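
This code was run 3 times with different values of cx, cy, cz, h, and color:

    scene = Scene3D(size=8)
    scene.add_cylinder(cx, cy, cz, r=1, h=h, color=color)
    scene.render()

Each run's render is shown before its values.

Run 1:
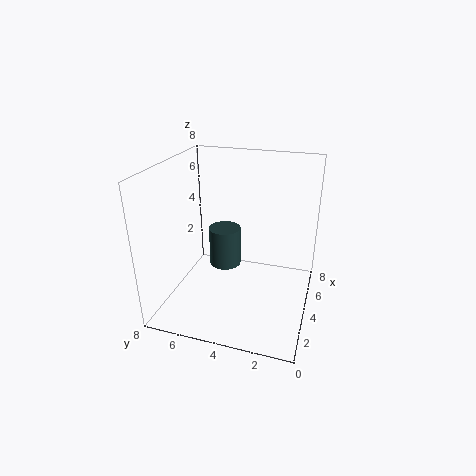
cx = 6, cy = 5.5, cz = 1, h = 2.5, color = 'darkslategray'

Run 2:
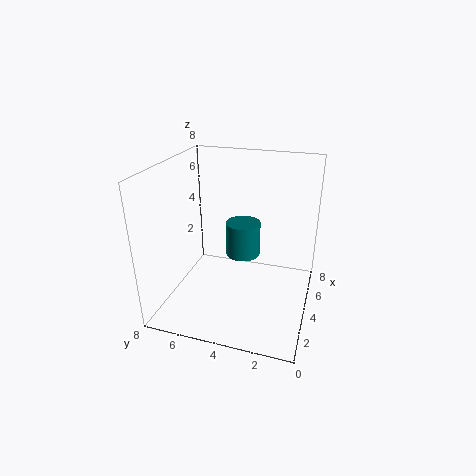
cx = 5, cy = 4, cz = 2.5, h = 2, color = 'teal'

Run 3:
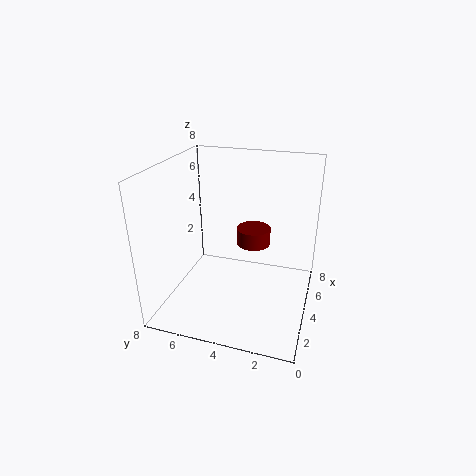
cx = 5.5, cy = 3.5, cz = 3, h = 1, color = 'maroon'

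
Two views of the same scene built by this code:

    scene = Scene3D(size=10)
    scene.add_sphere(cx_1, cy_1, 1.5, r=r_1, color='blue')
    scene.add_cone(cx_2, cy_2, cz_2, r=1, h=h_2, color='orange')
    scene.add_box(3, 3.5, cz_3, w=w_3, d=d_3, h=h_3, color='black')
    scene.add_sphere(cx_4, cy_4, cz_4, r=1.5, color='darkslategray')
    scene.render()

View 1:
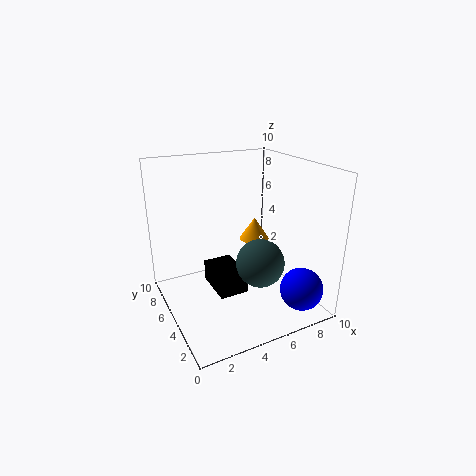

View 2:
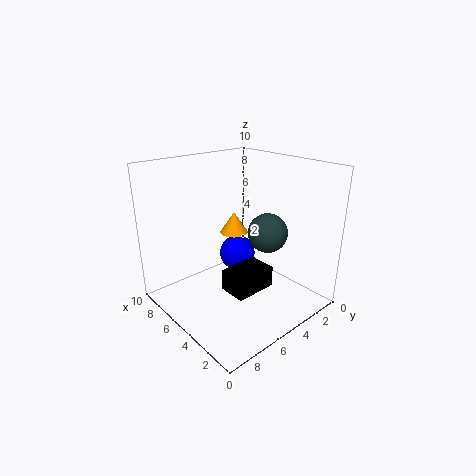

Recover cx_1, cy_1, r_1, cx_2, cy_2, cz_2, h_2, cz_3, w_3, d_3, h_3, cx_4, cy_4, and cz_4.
cx_1 = 8.5; cy_1 = 2; r_1 = 1.5; cx_2 = 6; cy_2 = 4.5; cz_2 = 5; h_2 = 1.5; cz_3 = 1.5; w_3 = 2; d_3 = 3; h_3 = 1.5; cx_4 = 5; cy_4 = 2; cz_4 = 4.5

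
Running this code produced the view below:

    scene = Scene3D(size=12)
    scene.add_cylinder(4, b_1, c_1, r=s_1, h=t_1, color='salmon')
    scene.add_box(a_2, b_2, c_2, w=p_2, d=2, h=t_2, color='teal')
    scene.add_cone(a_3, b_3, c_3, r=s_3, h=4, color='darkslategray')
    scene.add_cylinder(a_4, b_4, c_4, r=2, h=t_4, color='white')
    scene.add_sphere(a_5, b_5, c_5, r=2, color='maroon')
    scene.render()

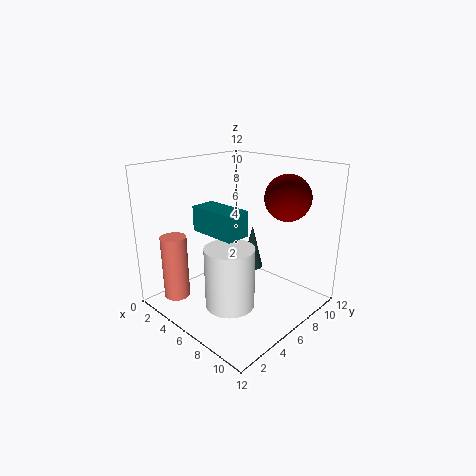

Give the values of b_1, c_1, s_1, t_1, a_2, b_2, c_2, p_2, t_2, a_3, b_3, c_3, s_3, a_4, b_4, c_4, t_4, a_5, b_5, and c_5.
b_1 = 1; c_1 = 2; s_1 = 1; t_1 = 5; a_2 = 4; b_2 = 3; c_2 = 7; p_2 = 4; t_2 = 2; a_3 = 5; b_3 = 9; c_3 = 2; s_3 = 1; a_4 = 7; b_4 = 4; c_4 = 1; t_4 = 5; a_5 = 8; b_5 = 10; c_5 = 9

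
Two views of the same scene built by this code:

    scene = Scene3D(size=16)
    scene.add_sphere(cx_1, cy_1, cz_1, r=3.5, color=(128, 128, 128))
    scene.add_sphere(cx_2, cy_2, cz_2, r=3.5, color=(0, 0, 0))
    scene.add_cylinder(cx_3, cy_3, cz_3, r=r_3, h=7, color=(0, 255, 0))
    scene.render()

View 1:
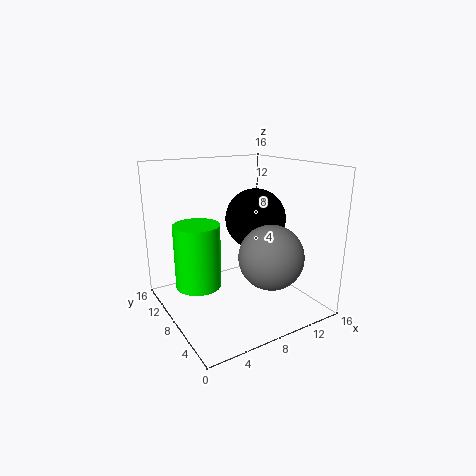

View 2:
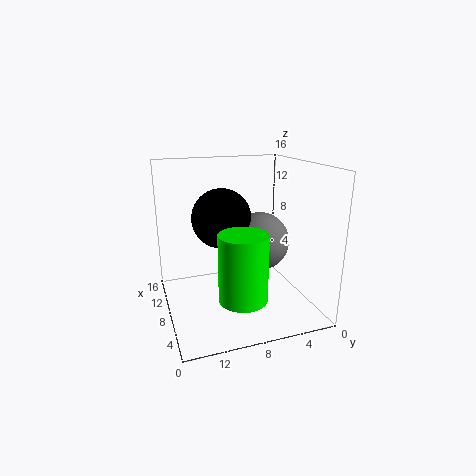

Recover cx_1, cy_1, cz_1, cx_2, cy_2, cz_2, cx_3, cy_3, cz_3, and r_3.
cx_1 = 10
cy_1 = 4.5
cz_1 = 6.5
cx_2 = 11
cy_2 = 9
cz_2 = 9.5
cx_3 = 3.5
cy_3 = 9
cz_3 = 3
r_3 = 2.5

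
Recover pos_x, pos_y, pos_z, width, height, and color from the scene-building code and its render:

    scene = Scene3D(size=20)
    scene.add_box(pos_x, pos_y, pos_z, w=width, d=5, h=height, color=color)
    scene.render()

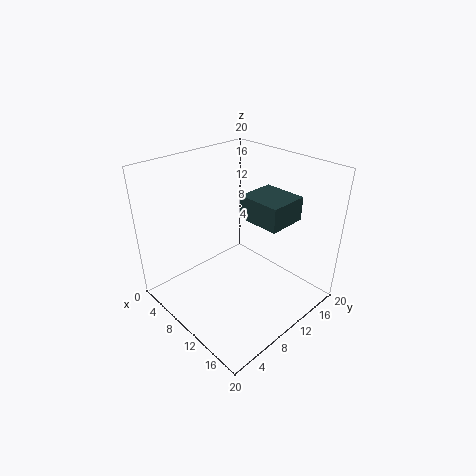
pos_x = 12; pos_y = 8.5; pos_z = 14.5; width = 5.5; height = 3; color = 'darkslategray'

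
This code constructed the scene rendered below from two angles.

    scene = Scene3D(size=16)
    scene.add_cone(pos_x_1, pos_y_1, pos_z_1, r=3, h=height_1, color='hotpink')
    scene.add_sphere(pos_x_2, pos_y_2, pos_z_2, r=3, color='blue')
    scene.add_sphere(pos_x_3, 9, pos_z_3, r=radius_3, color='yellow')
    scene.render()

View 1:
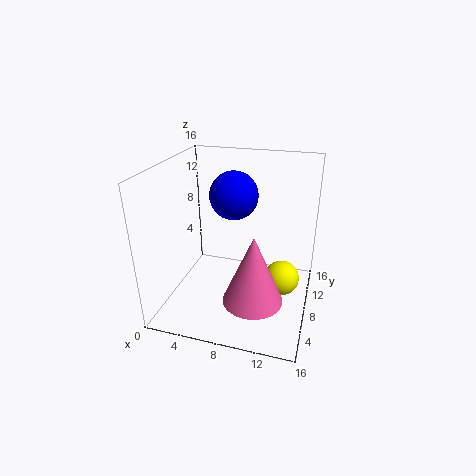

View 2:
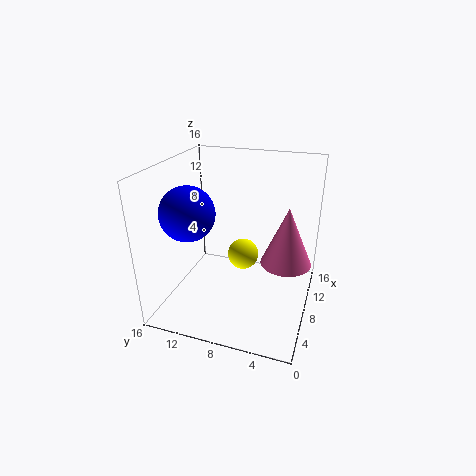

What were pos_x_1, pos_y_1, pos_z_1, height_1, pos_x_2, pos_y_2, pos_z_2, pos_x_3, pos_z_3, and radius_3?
pos_x_1 = 11
pos_y_1 = 3
pos_z_1 = 4
height_1 = 7
pos_x_2 = 6
pos_y_2 = 13
pos_z_2 = 11
pos_x_3 = 13
pos_z_3 = 3
radius_3 = 2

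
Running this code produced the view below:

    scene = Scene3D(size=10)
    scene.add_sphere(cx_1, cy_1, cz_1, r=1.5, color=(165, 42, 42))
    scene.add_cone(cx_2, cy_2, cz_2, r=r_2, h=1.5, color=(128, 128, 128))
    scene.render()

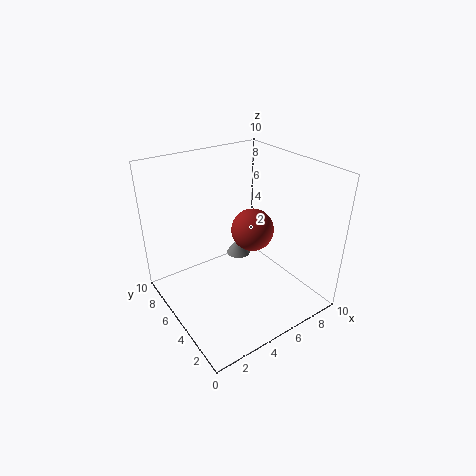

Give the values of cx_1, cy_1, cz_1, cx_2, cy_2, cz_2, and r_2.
cx_1 = 6.25; cy_1 = 5; cz_1 = 5.25; cx_2 = 7.5; cy_2 = 8.5; cz_2 = 1; r_2 = 1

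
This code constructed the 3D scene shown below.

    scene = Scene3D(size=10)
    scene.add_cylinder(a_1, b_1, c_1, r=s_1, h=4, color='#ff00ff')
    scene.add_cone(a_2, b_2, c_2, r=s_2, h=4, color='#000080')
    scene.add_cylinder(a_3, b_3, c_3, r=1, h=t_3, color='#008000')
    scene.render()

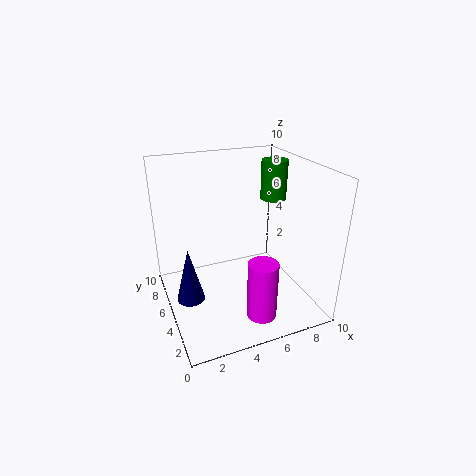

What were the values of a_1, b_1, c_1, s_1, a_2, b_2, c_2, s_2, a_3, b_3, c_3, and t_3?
a_1 = 5.5, b_1 = 2, c_1 = 0.5, s_1 = 1, a_2 = 1.5, b_2 = 5.5, c_2 = 0.5, s_2 = 1, a_3 = 9, b_3 = 7.5, c_3 = 6.5, t_3 = 3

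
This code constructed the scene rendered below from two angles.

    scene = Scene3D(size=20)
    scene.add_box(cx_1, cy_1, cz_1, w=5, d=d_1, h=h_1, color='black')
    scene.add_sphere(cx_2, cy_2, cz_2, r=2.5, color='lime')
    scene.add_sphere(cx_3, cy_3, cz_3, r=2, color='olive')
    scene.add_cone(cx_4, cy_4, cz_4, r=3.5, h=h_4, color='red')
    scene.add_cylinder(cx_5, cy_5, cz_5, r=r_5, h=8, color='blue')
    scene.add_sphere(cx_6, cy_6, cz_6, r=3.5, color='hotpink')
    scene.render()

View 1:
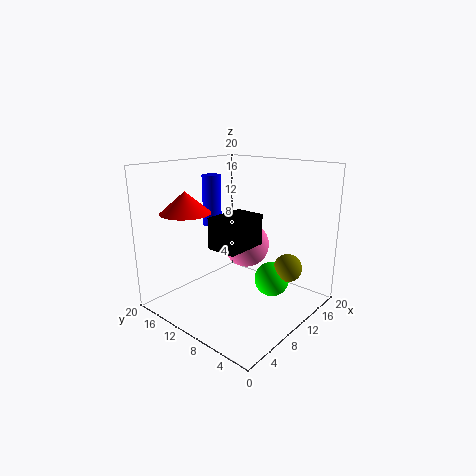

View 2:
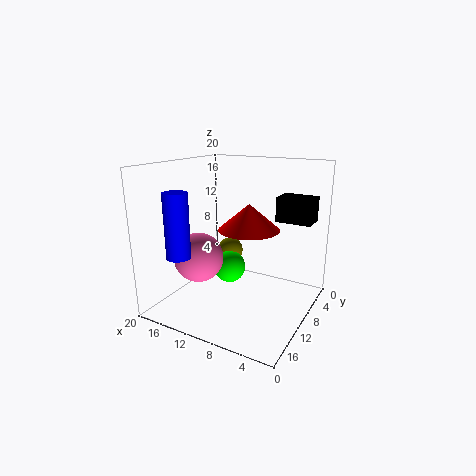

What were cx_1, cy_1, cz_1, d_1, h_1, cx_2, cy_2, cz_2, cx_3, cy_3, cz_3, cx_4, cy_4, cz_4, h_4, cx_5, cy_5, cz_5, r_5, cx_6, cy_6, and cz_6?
cx_1 = 1
cy_1 = 3
cz_1 = 12
d_1 = 3.5
h_1 = 3.5
cx_2 = 13.5
cy_2 = 6.5
cz_2 = 3.5
cx_3 = 14.5
cy_3 = 4.5
cz_3 = 5.5
cx_4 = 5.5
cy_4 = 15.5
cz_4 = 13.5
h_4 = 3
cx_5 = 13.5
cy_5 = 18.5
cz_5 = 9.5
r_5 = 1.5
cx_6 = 15
cy_6 = 12.5
cz_6 = 7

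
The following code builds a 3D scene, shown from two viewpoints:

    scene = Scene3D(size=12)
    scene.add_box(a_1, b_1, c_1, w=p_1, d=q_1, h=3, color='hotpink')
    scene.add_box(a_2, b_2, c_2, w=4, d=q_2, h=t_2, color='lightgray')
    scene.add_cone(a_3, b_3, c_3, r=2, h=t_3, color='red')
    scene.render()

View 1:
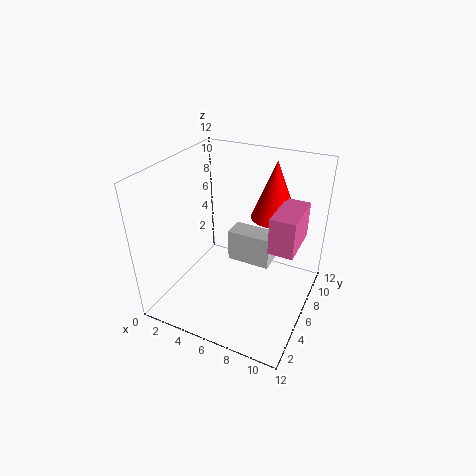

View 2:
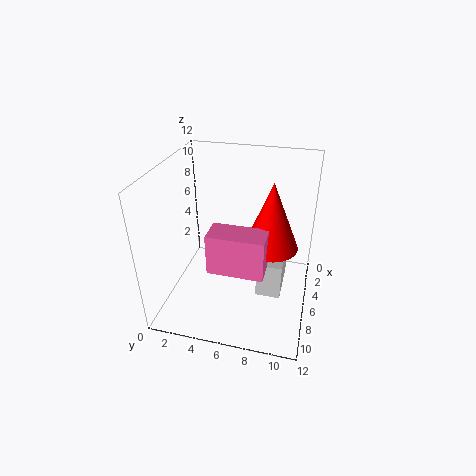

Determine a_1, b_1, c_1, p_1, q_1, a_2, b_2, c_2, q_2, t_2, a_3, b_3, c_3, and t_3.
a_1 = 9; b_1 = 5; c_1 = 6; p_1 = 2; q_1 = 4; a_2 = 4; b_2 = 8; c_2 = 2; q_2 = 2; t_2 = 3; a_3 = 8; b_3 = 9; c_3 = 7; t_3 = 5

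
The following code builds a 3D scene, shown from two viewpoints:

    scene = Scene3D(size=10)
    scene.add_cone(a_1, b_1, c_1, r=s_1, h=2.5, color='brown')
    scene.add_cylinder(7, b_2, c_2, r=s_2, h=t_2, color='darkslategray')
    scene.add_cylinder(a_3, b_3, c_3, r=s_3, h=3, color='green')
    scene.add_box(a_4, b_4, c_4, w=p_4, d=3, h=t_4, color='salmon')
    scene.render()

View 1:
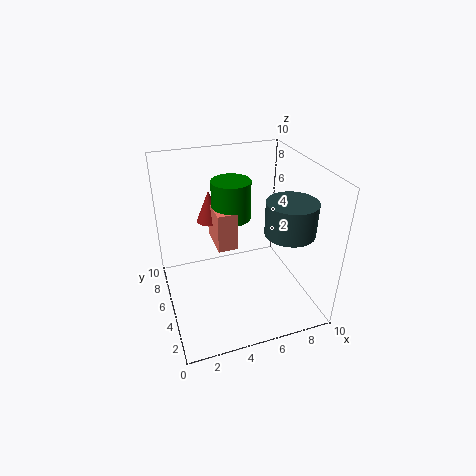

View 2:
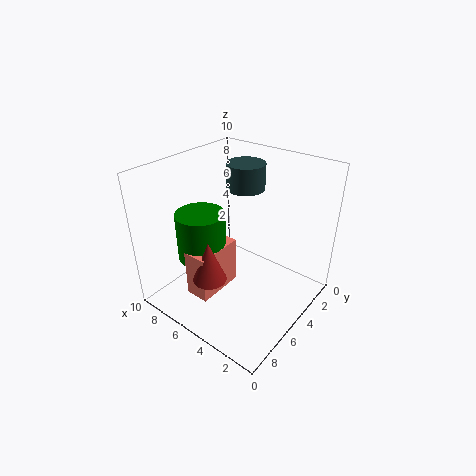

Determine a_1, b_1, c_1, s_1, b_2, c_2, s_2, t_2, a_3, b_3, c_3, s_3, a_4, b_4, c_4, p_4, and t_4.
a_1 = 4, b_1 = 9, c_1 = 4.5, s_1 = 1, b_2 = 1.5, c_2 = 7, s_2 = 1.5, t_2 = 2, a_3 = 5.5, b_3 = 8, c_3 = 5, s_3 = 1.5, a_4 = 4, b_4 = 6.5, c_4 = 3, p_4 = 1.5, t_4 = 3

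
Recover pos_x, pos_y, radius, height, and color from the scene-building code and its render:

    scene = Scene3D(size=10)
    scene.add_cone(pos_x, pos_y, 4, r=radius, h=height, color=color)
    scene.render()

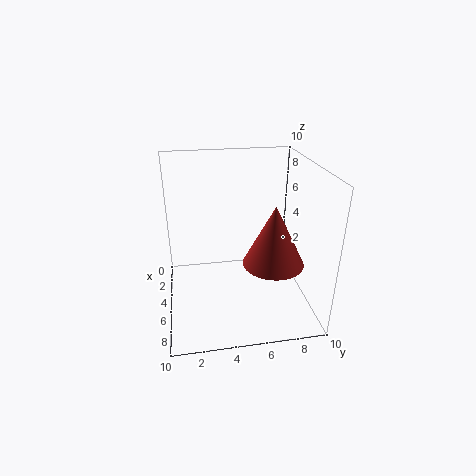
pos_x = 7, pos_y = 7, radius = 2, height = 4, color = 'brown'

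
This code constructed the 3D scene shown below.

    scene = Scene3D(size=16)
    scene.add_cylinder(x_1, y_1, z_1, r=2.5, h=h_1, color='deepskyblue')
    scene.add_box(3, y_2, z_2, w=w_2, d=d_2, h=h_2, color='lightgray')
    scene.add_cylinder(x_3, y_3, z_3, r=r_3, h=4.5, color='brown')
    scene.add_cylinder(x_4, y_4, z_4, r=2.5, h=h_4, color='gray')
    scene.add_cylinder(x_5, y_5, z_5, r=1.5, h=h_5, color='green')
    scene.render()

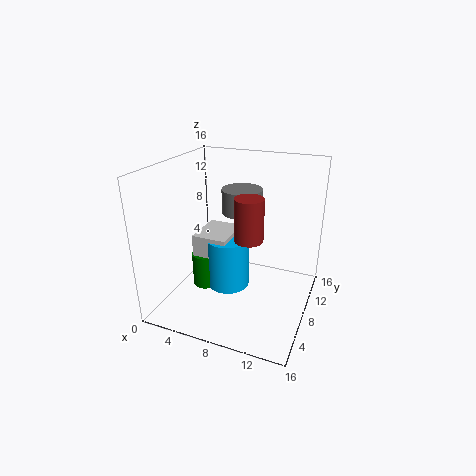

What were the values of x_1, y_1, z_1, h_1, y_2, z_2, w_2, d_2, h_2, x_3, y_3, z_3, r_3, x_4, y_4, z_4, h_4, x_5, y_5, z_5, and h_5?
x_1 = 6.5
y_1 = 8.5
z_1 = 1.5
h_1 = 6
y_2 = 6.5
z_2 = 4
w_2 = 4
d_2 = 5
h_2 = 4
x_3 = 10
y_3 = 6
z_3 = 9
r_3 = 1.5
x_4 = 6.5
y_4 = 13
z_4 = 9
h_4 = 3
x_5 = 4
y_5 = 7.5
z_5 = 1.5
h_5 = 4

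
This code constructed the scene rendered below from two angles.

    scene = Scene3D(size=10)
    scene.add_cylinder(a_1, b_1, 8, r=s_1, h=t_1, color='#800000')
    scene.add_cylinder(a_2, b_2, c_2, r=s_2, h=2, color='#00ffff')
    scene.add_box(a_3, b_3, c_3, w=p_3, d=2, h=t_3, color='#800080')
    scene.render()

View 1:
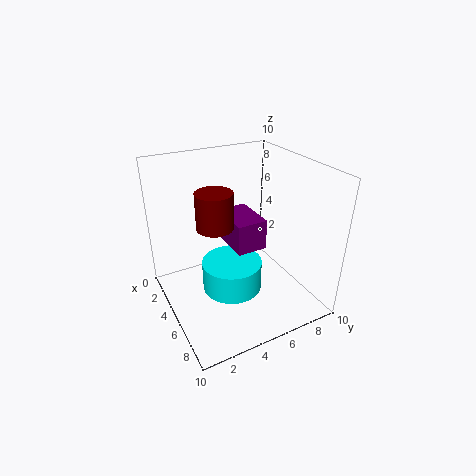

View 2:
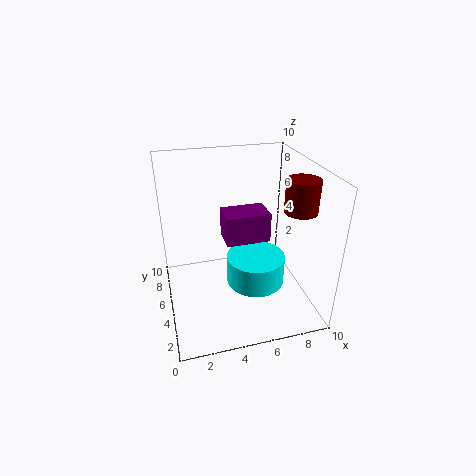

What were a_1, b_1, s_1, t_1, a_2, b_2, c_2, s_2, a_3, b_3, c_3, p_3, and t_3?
a_1 = 8, b_1 = 2, s_1 = 1, t_1 = 2, a_2 = 6, b_2 = 4, c_2 = 2, s_2 = 2, a_3 = 4, b_3 = 4, c_3 = 5, p_3 = 3, t_3 = 2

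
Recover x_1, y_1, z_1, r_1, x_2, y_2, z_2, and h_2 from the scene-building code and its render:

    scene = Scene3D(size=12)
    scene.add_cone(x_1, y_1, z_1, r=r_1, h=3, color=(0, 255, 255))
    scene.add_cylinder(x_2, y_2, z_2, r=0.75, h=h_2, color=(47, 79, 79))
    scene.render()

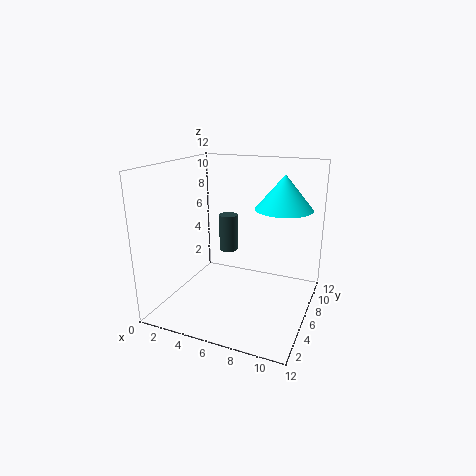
x_1 = 9, y_1 = 9, z_1 = 8, r_1 = 2.5, x_2 = 5.25, y_2 = 5.75, z_2 = 5, h_2 = 3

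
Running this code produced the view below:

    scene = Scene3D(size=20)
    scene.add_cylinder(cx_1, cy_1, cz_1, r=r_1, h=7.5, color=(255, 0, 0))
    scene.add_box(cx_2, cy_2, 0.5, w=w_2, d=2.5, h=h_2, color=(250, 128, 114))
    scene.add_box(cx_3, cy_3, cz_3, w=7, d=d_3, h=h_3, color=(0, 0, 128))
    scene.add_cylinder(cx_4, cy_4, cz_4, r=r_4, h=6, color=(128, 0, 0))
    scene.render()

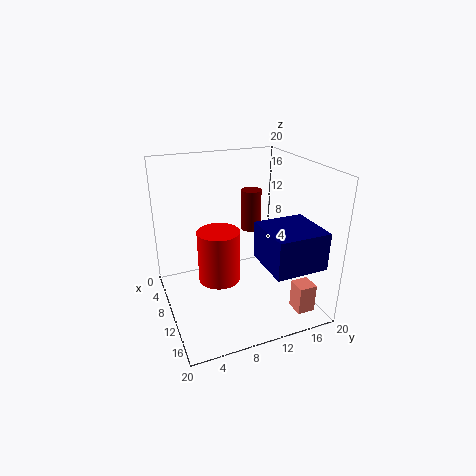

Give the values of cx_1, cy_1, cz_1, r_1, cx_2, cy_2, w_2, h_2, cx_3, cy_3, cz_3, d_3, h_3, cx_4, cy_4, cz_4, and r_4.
cx_1 = 9, cy_1 = 7.5, cz_1 = 3.5, r_1 = 3, cx_2 = 15, cy_2 = 16, w_2 = 2.5, h_2 = 4, cx_3 = 12, cy_3 = 11.5, cz_3 = 8, d_3 = 7, h_3 = 5, cx_4 = 6.5, cy_4 = 13.5, cz_4 = 9.5, r_4 = 1.5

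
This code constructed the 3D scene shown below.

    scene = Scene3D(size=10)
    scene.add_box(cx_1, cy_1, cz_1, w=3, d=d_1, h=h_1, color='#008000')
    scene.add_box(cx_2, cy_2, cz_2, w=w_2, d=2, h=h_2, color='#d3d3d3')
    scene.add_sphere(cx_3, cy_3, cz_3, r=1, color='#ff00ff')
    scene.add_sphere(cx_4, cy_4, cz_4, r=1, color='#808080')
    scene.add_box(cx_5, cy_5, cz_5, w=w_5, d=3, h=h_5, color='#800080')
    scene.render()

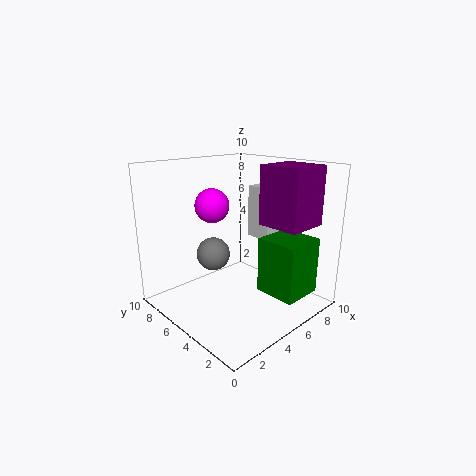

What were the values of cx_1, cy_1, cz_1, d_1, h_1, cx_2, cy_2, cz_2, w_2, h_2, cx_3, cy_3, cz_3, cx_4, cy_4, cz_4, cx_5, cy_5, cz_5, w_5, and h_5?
cx_1 = 6, cy_1 = 1, cz_1 = 1, d_1 = 3, h_1 = 4, cx_2 = 8, cy_2 = 5, cz_2 = 4, w_2 = 2, h_2 = 4, cx_3 = 2, cy_3 = 4, cz_3 = 8, cx_4 = 2, cy_4 = 4, cz_4 = 5, cx_5 = 6, cy_5 = 1, cz_5 = 6, w_5 = 3, h_5 = 4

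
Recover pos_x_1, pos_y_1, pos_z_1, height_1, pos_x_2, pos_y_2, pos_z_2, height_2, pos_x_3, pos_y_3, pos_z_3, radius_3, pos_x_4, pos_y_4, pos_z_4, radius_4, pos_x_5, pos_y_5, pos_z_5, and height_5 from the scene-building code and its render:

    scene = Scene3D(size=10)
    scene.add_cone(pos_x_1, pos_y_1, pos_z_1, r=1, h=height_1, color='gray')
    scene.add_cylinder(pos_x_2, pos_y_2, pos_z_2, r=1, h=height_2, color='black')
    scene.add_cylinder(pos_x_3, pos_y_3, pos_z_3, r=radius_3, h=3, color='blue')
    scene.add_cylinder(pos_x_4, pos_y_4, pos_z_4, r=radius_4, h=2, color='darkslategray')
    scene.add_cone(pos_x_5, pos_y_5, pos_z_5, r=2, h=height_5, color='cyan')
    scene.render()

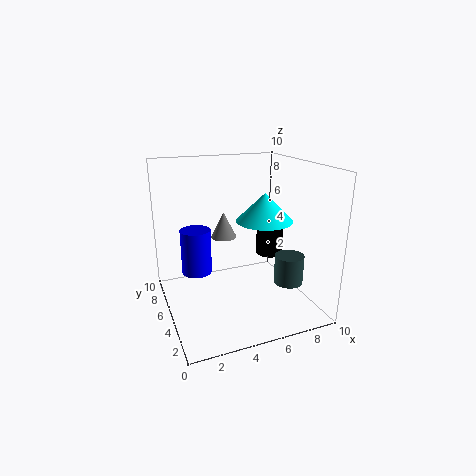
pos_x_1 = 5; pos_y_1 = 8; pos_z_1 = 4; height_1 = 2; pos_x_2 = 8; pos_y_2 = 6; pos_z_2 = 3; height_2 = 3; pos_x_3 = 2; pos_y_3 = 5; pos_z_3 = 3; radius_3 = 1; pos_x_4 = 8; pos_y_4 = 3; pos_z_4 = 2; radius_4 = 1; pos_x_5 = 7; pos_y_5 = 5; pos_z_5 = 6; height_5 = 2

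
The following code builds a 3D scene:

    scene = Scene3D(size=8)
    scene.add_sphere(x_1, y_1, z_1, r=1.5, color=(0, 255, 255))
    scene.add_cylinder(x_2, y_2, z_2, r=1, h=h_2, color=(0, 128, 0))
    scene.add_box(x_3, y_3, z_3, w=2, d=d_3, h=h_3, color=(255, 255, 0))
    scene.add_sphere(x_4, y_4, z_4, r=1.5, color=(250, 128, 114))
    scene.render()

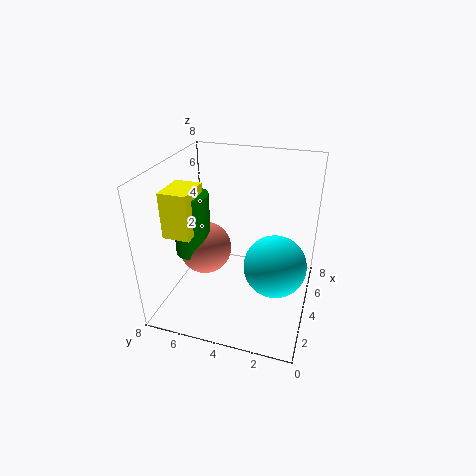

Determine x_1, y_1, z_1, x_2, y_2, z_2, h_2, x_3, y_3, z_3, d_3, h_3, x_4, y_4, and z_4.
x_1 = 2, y_1 = 1.5, z_1 = 4, x_2 = 3.5, y_2 = 6.5, z_2 = 3, h_2 = 3.5, x_3 = 2, y_3 = 6, z_3 = 4.5, d_3 = 1.5, h_3 = 2.5, x_4 = 4, y_4 = 6, z_4 = 3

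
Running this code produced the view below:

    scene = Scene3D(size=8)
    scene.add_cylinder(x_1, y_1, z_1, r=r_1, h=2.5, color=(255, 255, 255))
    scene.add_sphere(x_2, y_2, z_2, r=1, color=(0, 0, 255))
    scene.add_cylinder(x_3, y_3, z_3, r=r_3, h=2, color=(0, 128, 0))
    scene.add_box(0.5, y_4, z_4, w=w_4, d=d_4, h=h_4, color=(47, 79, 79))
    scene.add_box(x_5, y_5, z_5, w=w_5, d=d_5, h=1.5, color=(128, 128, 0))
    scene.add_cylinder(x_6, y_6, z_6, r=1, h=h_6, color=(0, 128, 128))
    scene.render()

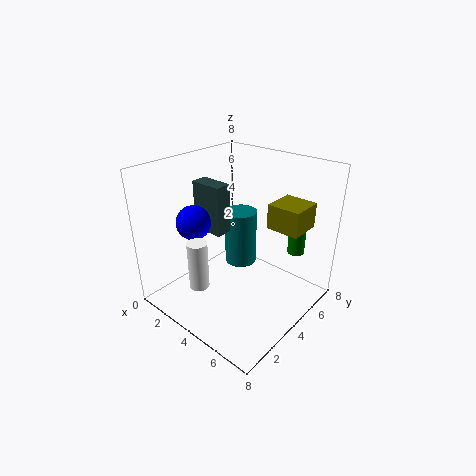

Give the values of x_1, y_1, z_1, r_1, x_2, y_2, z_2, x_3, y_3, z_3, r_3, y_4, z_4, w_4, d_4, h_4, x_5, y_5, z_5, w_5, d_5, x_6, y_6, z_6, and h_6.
x_1 = 4; y_1 = 1; z_1 = 2.5; r_1 = 0.5; x_2 = 1.5; y_2 = 3; z_2 = 4.5; x_3 = 6; y_3 = 7; z_3 = 2.5; r_3 = 0.5; y_4 = 4; z_4 = 3.5; w_4 = 2; d_4 = 1; h_4 = 3; x_5 = 4.5; y_5 = 6; z_5 = 4; w_5 = 2; d_5 = 2; x_6 = 2.5; y_6 = 6; z_6 = 1; h_6 = 3.5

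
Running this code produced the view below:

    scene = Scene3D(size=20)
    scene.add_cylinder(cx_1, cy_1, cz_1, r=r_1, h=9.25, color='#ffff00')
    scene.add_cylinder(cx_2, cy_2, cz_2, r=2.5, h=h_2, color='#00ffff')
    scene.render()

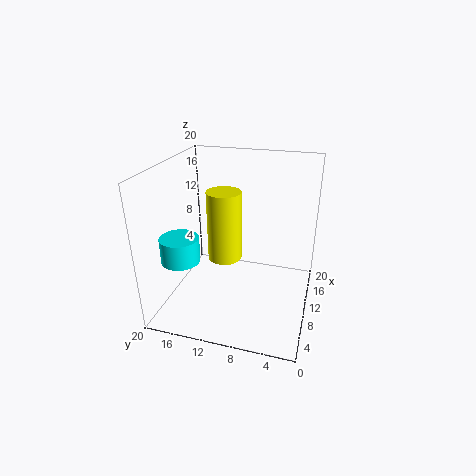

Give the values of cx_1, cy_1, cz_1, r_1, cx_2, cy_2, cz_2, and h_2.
cx_1 = 8; cy_1 = 11.25; cz_1 = 8; r_1 = 2.25; cx_2 = 4.25; cy_2 = 16; cz_2 = 8.75; h_2 = 3.25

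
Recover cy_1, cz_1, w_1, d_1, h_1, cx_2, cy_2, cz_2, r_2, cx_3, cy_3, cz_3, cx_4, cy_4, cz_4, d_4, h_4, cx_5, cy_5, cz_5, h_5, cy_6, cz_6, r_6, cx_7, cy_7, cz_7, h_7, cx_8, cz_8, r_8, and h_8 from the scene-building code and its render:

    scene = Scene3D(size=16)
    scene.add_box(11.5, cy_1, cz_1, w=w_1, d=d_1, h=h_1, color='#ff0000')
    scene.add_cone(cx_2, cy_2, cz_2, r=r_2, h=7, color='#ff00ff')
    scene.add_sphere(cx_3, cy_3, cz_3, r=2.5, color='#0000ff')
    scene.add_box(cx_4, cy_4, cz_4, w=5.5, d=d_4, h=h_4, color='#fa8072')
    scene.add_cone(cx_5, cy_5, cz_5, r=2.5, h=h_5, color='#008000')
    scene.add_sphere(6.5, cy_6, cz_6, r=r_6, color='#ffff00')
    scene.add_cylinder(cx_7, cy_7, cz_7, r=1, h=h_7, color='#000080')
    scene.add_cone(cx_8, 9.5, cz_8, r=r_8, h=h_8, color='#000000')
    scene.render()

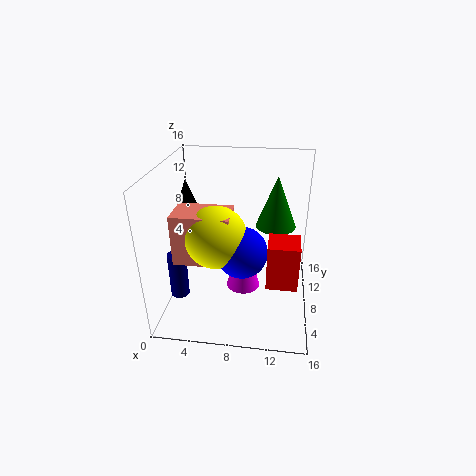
cy_1 = 2, cz_1 = 6, w_1 = 3, d_1 = 3, h_1 = 4.5, cx_2 = 8.5, cy_2 = 9, cz_2 = 1, r_2 = 2, cx_3 = 9, cy_3 = 3.5, cz_3 = 9, cx_4 = 2.5, cy_4 = 2, cz_4 = 8, d_4 = 3.5, h_4 = 5, cx_5 = 12, cy_5 = 13.5, cz_5 = 7, h_5 = 6.5, cy_6 = 3.5, cz_6 = 10.5, r_6 = 3, cx_7 = 2, cy_7 = 4.5, cz_7 = 2.5, h_7 = 5, cx_8 = 2, cz_8 = 10, r_8 = 1.5, h_8 = 4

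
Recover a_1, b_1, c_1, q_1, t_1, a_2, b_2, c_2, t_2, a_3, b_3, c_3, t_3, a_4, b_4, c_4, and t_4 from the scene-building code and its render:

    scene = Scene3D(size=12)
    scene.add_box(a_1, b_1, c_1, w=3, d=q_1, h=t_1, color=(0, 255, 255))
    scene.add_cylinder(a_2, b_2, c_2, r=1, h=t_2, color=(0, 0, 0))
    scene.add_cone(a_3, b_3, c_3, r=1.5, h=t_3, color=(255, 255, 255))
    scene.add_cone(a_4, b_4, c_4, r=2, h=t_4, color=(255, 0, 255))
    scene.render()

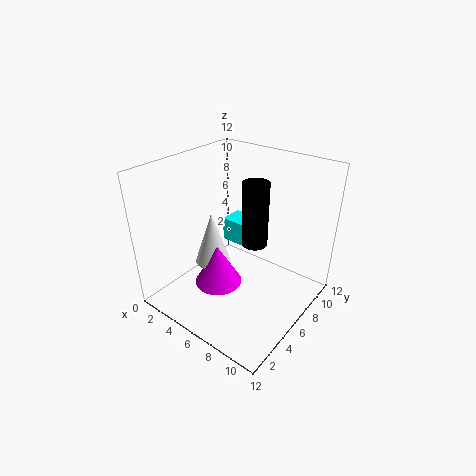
a_1 = 4
b_1 = 6.5
c_1 = 5
q_1 = 2
t_1 = 2
a_2 = 8
b_2 = 5.5
c_2 = 6.5
t_2 = 5
a_3 = 4
b_3 = 5
c_3 = 3.5
t_3 = 4.5
a_4 = 5
b_4 = 4.5
c_4 = 2
t_4 = 3.5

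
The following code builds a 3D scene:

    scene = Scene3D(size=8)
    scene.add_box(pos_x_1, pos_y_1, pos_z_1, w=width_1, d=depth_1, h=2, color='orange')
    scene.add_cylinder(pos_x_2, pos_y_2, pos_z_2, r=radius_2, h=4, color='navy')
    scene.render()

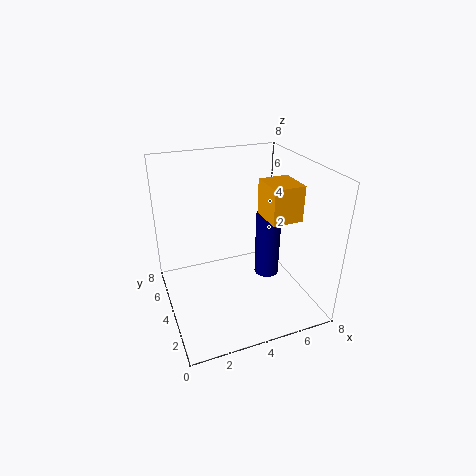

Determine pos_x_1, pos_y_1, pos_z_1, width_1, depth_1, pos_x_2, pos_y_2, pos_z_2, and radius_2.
pos_x_1 = 5.5, pos_y_1 = 2.75, pos_z_1 = 5, width_1 = 1.75, depth_1 = 2, pos_x_2 = 6.25, pos_y_2 = 4.75, pos_z_2 = 0.75, radius_2 = 0.75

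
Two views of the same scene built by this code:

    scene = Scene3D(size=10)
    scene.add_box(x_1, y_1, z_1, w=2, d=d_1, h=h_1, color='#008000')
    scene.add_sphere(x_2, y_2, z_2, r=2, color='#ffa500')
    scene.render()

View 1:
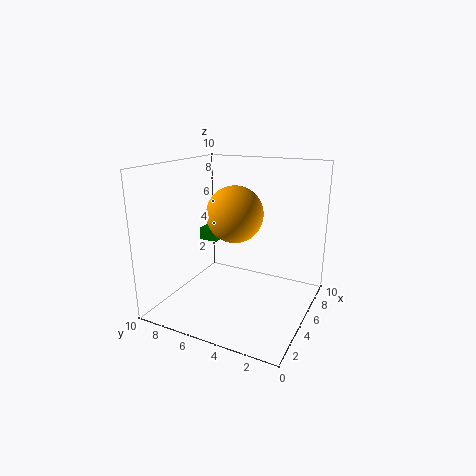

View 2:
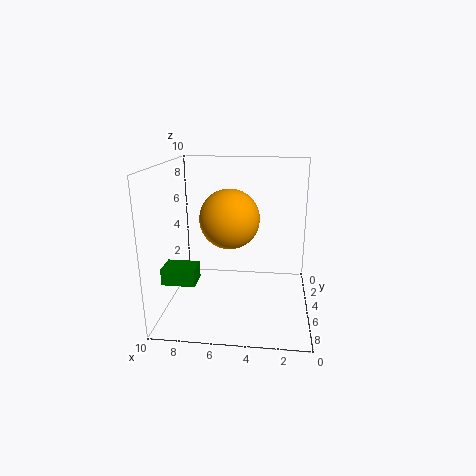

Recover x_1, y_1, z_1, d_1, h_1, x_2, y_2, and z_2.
x_1 = 7, y_1 = 8, z_1 = 3.5, d_1 = 1.5, h_1 = 1, x_2 = 5.5, y_2 = 5.5, z_2 = 6.5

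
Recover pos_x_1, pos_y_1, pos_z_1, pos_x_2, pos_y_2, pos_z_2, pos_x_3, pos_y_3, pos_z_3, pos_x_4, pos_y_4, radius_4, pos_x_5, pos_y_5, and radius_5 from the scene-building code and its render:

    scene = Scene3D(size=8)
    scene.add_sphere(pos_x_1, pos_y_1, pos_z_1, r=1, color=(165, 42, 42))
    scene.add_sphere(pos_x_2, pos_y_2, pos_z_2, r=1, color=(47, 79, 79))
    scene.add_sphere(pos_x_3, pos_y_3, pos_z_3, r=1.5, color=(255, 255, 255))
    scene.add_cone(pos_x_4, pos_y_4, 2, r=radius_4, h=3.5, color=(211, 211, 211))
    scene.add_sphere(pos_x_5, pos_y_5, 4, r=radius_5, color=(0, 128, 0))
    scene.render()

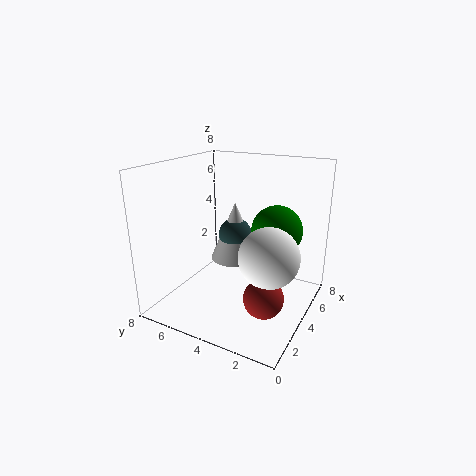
pos_x_1 = 2, pos_y_1 = 1.5, pos_z_1 = 2, pos_x_2 = 5.5, pos_y_2 = 5, pos_z_2 = 3.5, pos_x_3 = 2.5, pos_y_3 = 1.5, pos_z_3 = 4, pos_x_4 = 5.5, pos_y_4 = 5, radius_4 = 1.5, pos_x_5 = 6, pos_y_5 = 2.5, radius_5 = 1.5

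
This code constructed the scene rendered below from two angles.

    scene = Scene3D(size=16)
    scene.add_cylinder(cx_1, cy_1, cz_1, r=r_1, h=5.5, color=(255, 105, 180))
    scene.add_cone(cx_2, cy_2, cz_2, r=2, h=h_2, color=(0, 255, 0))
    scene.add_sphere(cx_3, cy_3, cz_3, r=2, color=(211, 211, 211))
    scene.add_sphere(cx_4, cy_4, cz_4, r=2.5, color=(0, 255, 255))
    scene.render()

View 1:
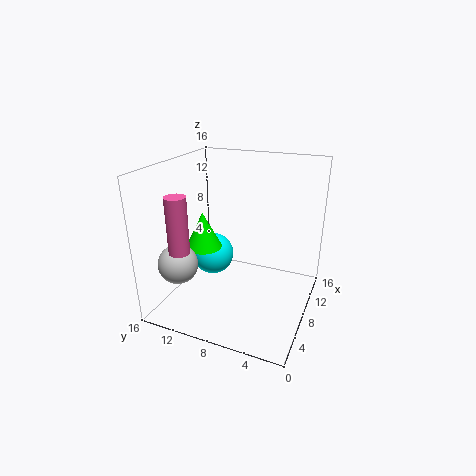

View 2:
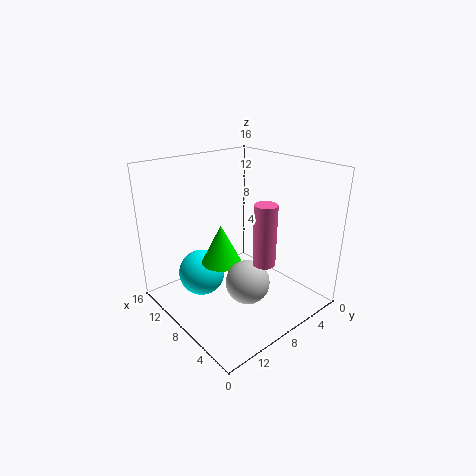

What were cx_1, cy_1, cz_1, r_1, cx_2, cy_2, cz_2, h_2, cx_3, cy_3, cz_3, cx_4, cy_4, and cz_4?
cx_1 = 1, cy_1 = 11, cz_1 = 9, r_1 = 1, cx_2 = 6.5, cy_2 = 11.5, cz_2 = 7, h_2 = 4, cx_3 = 2, cy_3 = 12, cz_3 = 7, cx_4 = 9.5, cy_4 = 12, cz_4 = 4.5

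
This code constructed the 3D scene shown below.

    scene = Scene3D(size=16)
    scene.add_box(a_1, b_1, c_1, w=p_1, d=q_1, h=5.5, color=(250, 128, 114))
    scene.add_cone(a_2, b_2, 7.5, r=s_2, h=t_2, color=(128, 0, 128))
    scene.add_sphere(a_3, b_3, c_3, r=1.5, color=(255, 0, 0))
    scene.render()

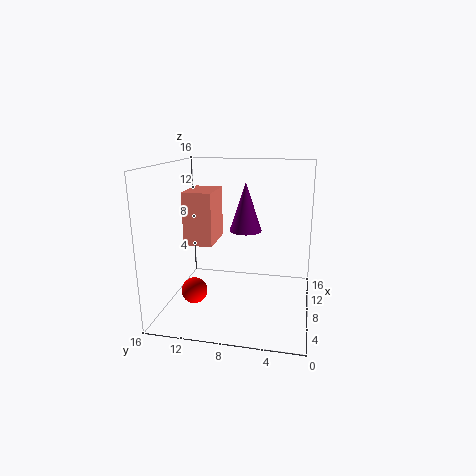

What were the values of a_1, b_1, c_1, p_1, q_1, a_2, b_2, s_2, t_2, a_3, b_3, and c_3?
a_1 = 4.5, b_1 = 10, c_1 = 8, p_1 = 4.5, q_1 = 3, a_2 = 12.5, b_2 = 8, s_2 = 2, t_2 = 6, a_3 = 7, b_3 = 13, c_3 = 1.5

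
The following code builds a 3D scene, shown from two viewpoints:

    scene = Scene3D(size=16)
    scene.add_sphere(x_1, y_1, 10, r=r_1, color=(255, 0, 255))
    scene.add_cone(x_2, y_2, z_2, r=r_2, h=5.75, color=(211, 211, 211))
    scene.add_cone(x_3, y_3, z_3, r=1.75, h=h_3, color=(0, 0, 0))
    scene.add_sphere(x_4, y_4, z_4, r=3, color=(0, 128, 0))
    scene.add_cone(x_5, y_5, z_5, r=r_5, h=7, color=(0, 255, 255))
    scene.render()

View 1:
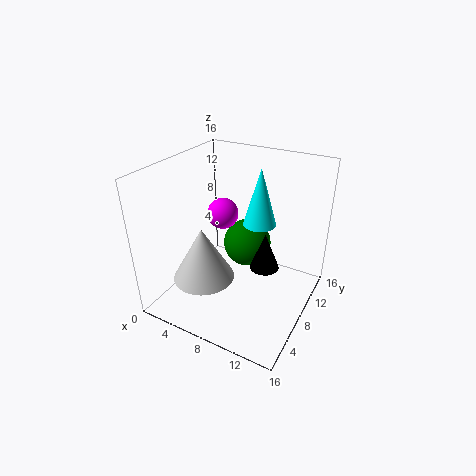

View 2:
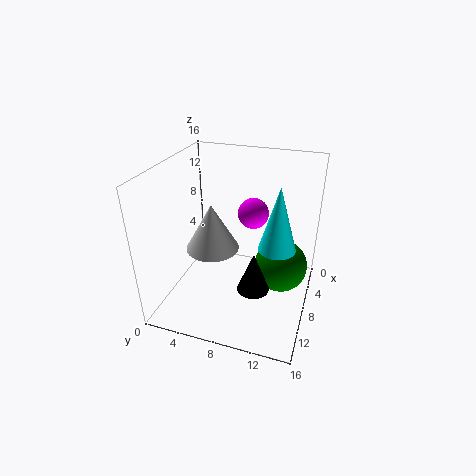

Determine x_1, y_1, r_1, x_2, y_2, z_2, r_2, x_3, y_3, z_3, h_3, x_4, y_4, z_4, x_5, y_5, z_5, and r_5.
x_1 = 5.5, y_1 = 9, r_1 = 1.75, x_2 = 6, y_2 = 4, z_2 = 4.75, r_2 = 3.25, x_3 = 10.25, y_3 = 10.5, z_3 = 3.25, h_3 = 4.5, x_4 = 6.75, y_4 = 12.75, z_4 = 4.5, x_5 = 8.5, y_5 = 12.5, z_5 = 7.75, r_5 = 2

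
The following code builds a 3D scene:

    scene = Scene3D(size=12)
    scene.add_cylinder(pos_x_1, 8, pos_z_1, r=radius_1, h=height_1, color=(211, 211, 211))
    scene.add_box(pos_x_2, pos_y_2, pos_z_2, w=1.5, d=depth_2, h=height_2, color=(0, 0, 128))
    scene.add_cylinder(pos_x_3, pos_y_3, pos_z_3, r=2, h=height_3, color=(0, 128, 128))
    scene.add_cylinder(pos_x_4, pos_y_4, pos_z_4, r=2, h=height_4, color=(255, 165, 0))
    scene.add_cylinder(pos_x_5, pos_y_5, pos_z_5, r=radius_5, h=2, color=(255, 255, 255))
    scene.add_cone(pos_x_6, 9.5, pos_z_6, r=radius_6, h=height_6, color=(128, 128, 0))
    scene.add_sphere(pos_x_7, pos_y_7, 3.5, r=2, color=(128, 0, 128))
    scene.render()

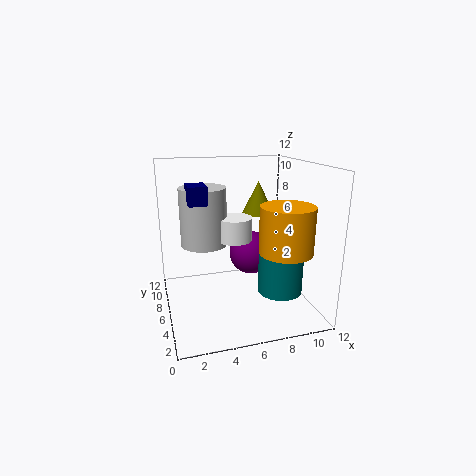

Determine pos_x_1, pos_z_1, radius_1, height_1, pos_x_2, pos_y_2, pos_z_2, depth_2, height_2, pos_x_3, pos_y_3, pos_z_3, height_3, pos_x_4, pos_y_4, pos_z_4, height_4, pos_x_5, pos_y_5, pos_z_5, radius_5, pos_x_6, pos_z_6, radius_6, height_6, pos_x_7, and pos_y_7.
pos_x_1 = 3.5; pos_z_1 = 5; radius_1 = 2; height_1 = 5; pos_x_2 = 2; pos_y_2 = 5.5; pos_z_2 = 9; depth_2 = 2; height_2 = 1.5; pos_x_3 = 10; pos_y_3 = 6; pos_z_3 = 0.5; height_3 = 5; pos_x_4 = 8.5; pos_y_4 = 2; pos_z_4 = 6; height_4 = 3.5; pos_x_5 = 6; pos_y_5 = 7; pos_z_5 = 5.5; radius_5 = 1.5; pos_x_6 = 9; pos_z_6 = 7; radius_6 = 1.5; height_6 = 3; pos_x_7 = 8; pos_y_7 = 8.5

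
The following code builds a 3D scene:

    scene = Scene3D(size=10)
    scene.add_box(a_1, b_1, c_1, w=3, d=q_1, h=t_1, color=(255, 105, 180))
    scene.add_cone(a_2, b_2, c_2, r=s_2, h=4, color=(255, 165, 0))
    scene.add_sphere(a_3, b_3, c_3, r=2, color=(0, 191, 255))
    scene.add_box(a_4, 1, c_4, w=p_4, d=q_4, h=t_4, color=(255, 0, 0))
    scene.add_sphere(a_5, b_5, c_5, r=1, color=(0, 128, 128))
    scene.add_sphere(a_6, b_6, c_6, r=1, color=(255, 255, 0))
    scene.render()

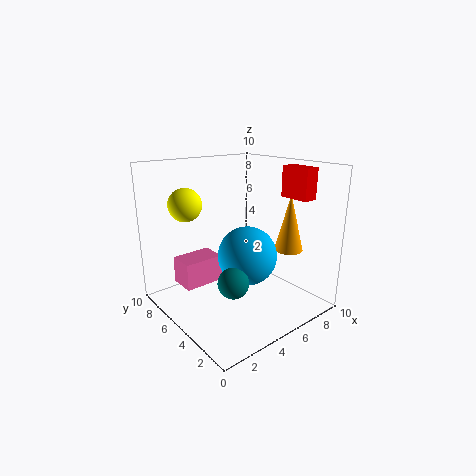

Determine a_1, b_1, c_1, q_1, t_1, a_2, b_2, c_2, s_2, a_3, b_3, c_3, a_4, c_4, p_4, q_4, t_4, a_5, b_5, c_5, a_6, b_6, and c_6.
a_1 = 2, b_1 = 7, c_1 = 1, q_1 = 2, t_1 = 2, a_2 = 8, b_2 = 3, c_2 = 4, s_2 = 1, a_3 = 5, b_3 = 4, c_3 = 4, a_4 = 7, c_4 = 8, p_4 = 1, q_4 = 2, t_4 = 2, a_5 = 3, b_5 = 3, c_5 = 3, a_6 = 1, b_6 = 5, c_6 = 8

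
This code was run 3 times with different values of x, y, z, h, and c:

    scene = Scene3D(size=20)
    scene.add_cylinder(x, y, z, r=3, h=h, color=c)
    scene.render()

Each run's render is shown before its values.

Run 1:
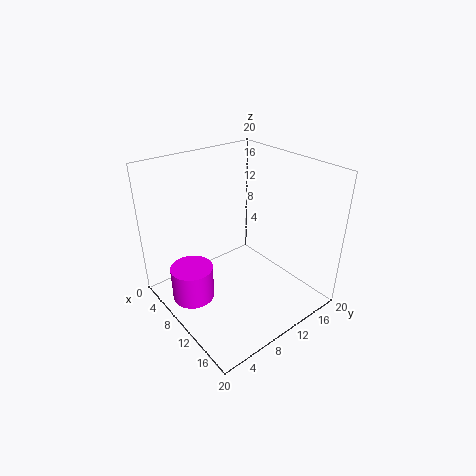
x = 7; y = 4; z = 1; h = 5; c = 'magenta'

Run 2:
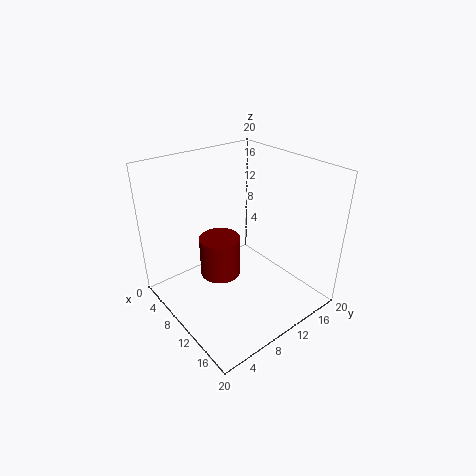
x = 7; y = 9; z = 3; h = 6; c = 'maroon'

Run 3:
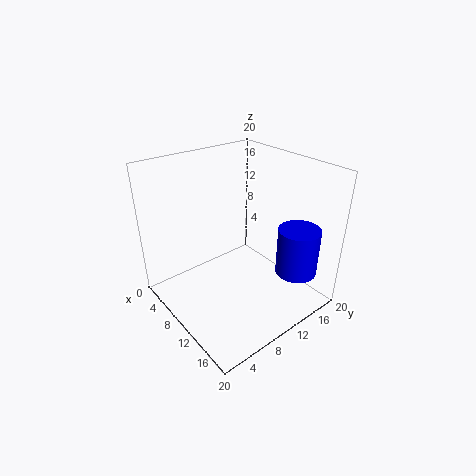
x = 15; y = 17; z = 4; h = 7; c = 'blue'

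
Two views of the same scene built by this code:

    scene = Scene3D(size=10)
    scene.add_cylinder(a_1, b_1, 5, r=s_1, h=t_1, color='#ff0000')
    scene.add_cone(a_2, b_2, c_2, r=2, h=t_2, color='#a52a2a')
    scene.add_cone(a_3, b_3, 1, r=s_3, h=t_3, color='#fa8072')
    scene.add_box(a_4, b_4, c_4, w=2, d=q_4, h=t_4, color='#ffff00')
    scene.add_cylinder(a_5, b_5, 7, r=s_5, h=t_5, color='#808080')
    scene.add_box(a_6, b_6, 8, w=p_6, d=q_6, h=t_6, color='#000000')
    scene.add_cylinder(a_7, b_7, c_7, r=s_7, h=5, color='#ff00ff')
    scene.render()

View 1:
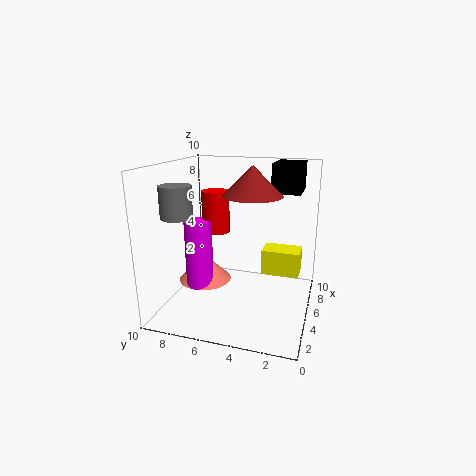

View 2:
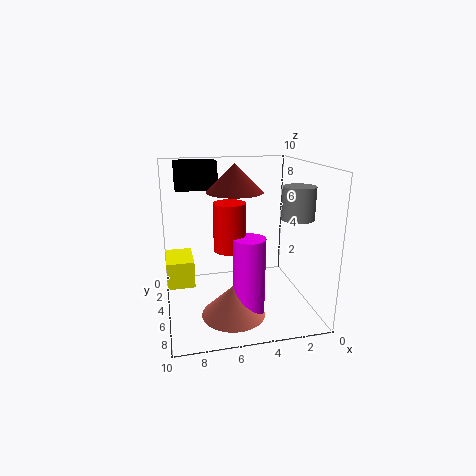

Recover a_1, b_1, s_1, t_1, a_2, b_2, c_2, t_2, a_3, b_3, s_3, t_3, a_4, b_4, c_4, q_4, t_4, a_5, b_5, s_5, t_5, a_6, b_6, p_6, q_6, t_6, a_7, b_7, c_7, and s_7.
a_1 = 6
b_1 = 7
s_1 = 1
t_1 = 3
a_2 = 5
b_2 = 4
c_2 = 8
t_2 = 2
a_3 = 6
b_3 = 8
s_3 = 2
t_3 = 2
a_4 = 8
b_4 = 1
c_4 = 1
q_4 = 3
t_4 = 2
a_5 = 2
b_5 = 8
s_5 = 1
t_5 = 2
a_6 = 6
b_6 = 1
p_6 = 3
q_6 = 2
t_6 = 2
a_7 = 5
b_7 = 8
c_7 = 1
s_7 = 1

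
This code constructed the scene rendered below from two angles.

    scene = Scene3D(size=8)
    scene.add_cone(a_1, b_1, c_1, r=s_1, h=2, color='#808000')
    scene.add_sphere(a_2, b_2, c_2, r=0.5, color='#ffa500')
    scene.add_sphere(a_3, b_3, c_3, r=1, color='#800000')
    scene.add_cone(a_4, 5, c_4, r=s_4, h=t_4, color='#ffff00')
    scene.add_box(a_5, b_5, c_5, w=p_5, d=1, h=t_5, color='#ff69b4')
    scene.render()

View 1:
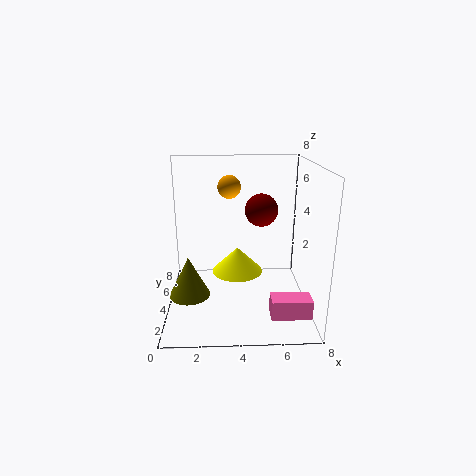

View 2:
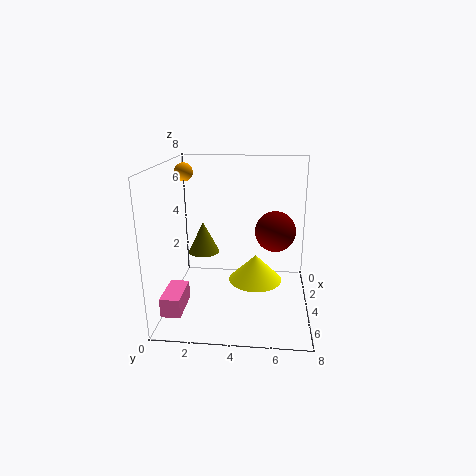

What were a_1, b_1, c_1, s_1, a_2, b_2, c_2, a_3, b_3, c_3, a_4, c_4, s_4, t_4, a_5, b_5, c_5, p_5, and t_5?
a_1 = 1.5; b_1 = 1.5; c_1 = 2; s_1 = 1; a_2 = 3.5; b_2 = 1; c_2 = 7.5; a_3 = 5.5; b_3 = 6; c_3 = 5; a_4 = 4; c_4 = 1.5; s_4 = 1.5; t_4 = 1.5; a_5 = 5.5; b_5 = 0.5; c_5 = 1; p_5 = 2; t_5 = 1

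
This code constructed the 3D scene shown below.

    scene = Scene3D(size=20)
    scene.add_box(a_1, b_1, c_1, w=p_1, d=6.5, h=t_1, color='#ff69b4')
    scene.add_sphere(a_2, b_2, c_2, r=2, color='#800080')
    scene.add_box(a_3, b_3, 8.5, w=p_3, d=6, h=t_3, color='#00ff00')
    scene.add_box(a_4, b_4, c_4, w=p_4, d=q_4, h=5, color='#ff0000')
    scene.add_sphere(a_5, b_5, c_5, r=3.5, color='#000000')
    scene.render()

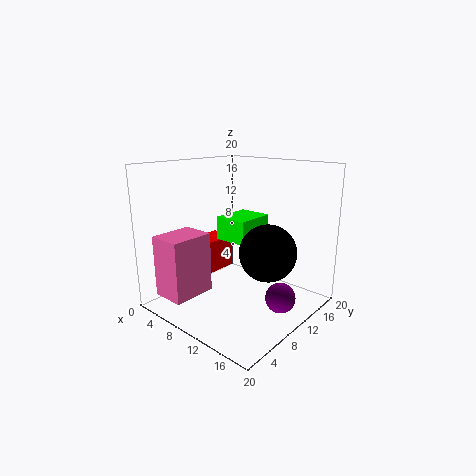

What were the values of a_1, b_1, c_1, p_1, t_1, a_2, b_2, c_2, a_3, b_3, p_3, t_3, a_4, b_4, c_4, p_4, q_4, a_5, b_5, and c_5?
a_1 = 0.5
b_1 = 2.5
c_1 = 1
p_1 = 5
t_1 = 9
a_2 = 17
b_2 = 10.5
c_2 = 3
a_3 = 5
b_3 = 11
p_3 = 5
t_3 = 3.5
a_4 = 0.5
b_4 = 9
c_4 = 3
p_4 = 4
q_4 = 6
a_5 = 16.5
b_5 = 8
c_5 = 10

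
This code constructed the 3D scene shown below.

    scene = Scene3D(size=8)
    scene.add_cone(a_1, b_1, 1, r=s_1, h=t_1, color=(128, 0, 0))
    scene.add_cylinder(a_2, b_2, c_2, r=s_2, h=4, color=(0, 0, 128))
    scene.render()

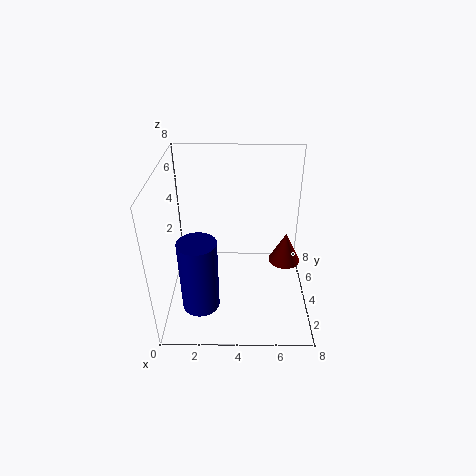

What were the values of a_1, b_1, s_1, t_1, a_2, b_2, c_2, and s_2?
a_1 = 7, b_1 = 6, s_1 = 1, t_1 = 2, a_2 = 2, b_2 = 2, c_2 = 1, s_2 = 1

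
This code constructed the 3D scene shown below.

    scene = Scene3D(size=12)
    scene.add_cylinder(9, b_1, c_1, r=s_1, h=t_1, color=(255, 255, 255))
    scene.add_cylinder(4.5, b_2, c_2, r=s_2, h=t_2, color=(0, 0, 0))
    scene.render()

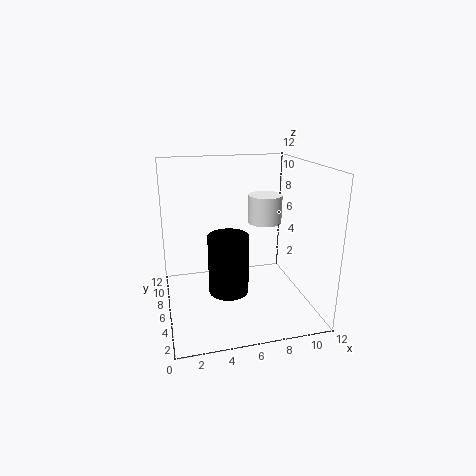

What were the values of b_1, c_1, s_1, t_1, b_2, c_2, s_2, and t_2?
b_1 = 8
c_1 = 6.5
s_1 = 1.5
t_1 = 2.5
b_2 = 3
c_2 = 3
s_2 = 1.5
t_2 = 4.5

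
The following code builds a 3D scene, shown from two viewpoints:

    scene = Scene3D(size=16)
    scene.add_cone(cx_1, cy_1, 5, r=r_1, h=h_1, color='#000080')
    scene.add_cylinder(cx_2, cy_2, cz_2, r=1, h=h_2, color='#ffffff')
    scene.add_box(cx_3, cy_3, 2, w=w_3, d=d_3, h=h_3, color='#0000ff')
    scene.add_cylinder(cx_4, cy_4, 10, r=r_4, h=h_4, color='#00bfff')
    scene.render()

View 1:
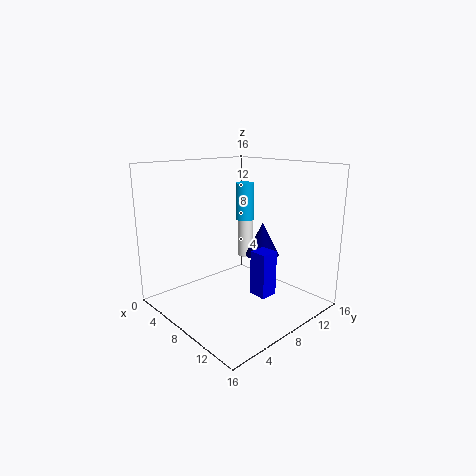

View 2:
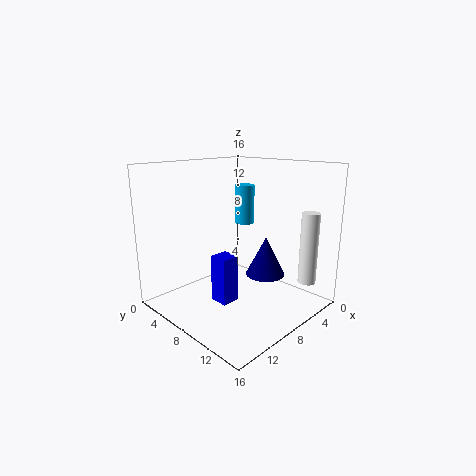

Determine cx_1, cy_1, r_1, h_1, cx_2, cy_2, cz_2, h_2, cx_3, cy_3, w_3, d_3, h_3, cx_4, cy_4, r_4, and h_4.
cx_1 = 8
cy_1 = 12
r_1 = 2
h_1 = 4
cx_2 = 3
cy_2 = 14
cz_2 = 3
h_2 = 8
cx_3 = 10
cy_3 = 8
w_3 = 2
d_3 = 2
h_3 = 5
cx_4 = 8
cy_4 = 9
r_4 = 1
h_4 = 4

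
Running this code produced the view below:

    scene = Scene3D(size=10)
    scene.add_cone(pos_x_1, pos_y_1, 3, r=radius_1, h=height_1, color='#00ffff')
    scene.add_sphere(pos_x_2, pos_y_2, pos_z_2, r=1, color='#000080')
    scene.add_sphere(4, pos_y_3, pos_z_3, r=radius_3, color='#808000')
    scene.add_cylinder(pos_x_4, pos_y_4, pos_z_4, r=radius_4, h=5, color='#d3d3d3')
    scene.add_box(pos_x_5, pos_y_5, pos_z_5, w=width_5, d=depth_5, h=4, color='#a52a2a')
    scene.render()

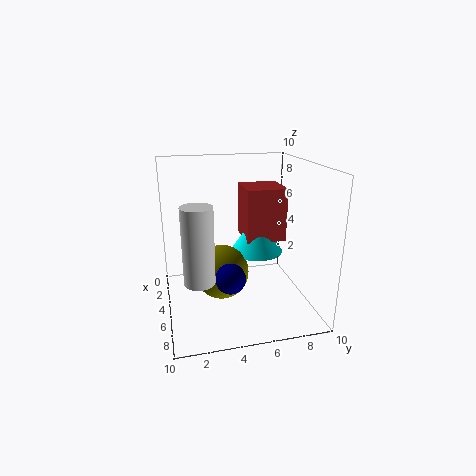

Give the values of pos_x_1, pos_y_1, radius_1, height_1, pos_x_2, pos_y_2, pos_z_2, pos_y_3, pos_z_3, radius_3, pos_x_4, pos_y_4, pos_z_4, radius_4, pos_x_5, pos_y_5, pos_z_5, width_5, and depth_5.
pos_x_1 = 3; pos_y_1 = 7; radius_1 = 2; height_1 = 3; pos_x_2 = 7; pos_y_2 = 4; pos_z_2 = 3; pos_y_3 = 4; pos_z_3 = 2; radius_3 = 2; pos_x_4 = 7; pos_y_4 = 2; pos_z_4 = 3; radius_4 = 1; pos_x_5 = 1; pos_y_5 = 6; pos_z_5 = 4; width_5 = 3; depth_5 = 3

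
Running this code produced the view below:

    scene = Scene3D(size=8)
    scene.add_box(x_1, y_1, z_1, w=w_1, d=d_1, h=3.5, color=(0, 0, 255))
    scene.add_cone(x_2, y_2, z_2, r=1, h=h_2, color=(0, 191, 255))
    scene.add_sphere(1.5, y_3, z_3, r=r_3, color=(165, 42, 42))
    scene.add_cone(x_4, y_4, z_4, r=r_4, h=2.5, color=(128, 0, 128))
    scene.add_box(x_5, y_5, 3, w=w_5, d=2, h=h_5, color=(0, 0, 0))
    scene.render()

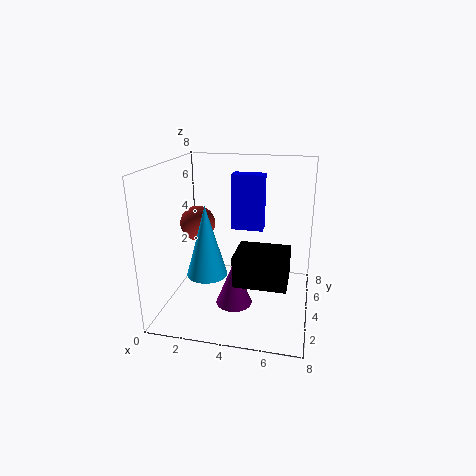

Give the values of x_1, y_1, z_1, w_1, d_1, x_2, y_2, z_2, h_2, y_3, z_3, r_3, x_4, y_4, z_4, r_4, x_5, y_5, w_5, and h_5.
x_1 = 3
y_1 = 6.5
z_1 = 3.5
w_1 = 2
d_1 = 1
x_2 = 3
y_2 = 1.5
z_2 = 3
h_2 = 3.5
y_3 = 4.5
z_3 = 4.5
r_3 = 1
x_4 = 4
y_4 = 3
z_4 = 0.5
r_4 = 1
x_5 = 4.5
y_5 = 0.5
w_5 = 2.5
h_5 = 1.5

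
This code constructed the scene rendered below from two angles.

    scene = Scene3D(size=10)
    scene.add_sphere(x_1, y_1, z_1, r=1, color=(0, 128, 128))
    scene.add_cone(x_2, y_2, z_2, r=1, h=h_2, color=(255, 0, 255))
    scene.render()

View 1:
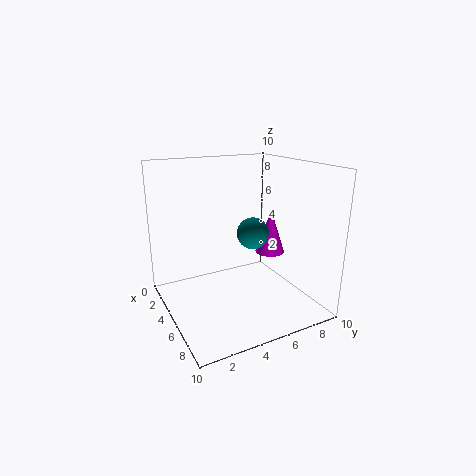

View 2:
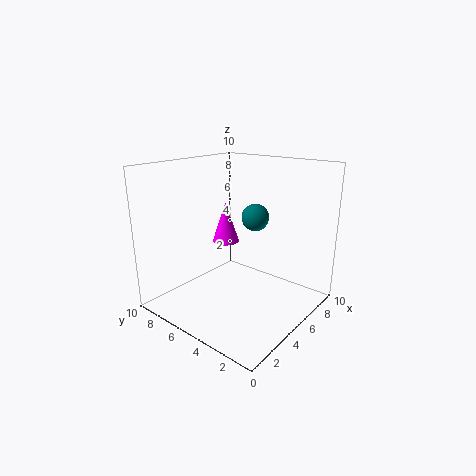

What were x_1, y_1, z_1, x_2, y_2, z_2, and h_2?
x_1 = 7, y_1 = 5, z_1 = 6, x_2 = 6, y_2 = 7, z_2 = 4, h_2 = 3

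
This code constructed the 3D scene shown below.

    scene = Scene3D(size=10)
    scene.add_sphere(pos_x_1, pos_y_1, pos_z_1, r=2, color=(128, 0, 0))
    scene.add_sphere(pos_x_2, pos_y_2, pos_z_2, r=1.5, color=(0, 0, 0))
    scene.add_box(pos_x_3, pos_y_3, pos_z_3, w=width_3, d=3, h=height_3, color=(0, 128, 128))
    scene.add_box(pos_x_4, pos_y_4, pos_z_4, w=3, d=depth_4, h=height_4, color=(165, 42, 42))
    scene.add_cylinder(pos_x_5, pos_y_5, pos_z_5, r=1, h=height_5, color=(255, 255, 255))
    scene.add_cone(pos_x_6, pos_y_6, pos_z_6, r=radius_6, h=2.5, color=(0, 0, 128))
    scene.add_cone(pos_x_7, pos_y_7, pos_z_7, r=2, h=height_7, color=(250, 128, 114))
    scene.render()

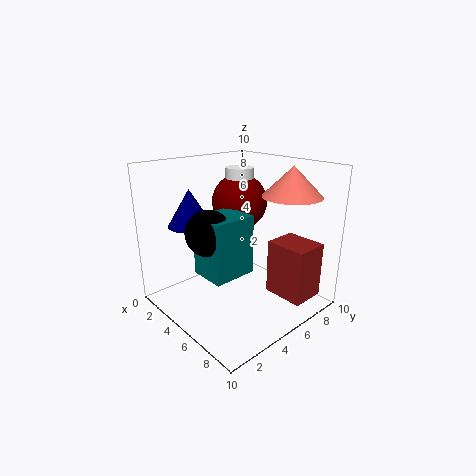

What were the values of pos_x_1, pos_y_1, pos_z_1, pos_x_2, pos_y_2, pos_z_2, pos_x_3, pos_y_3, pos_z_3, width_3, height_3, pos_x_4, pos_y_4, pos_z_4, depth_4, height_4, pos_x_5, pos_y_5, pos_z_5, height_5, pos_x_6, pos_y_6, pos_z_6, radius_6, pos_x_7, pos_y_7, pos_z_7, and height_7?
pos_x_1 = 3.5; pos_y_1 = 6.5; pos_z_1 = 7; pos_x_2 = 5; pos_y_2 = 2.5; pos_z_2 = 6; pos_x_3 = 4; pos_y_3 = 2; pos_z_3 = 3; width_3 = 2.5; height_3 = 4; pos_x_4 = 6; pos_y_4 = 7; pos_z_4 = 0.5; depth_4 = 2.5; height_4 = 4; pos_x_5 = 3.5; pos_y_5 = 6.5; pos_z_5 = 7.5; height_5 = 2; pos_x_6 = 3; pos_y_6 = 2.5; pos_z_6 = 6; radius_6 = 1.5; pos_x_7 = 7.5; pos_y_7 = 7.5; pos_z_7 = 8; height_7 = 2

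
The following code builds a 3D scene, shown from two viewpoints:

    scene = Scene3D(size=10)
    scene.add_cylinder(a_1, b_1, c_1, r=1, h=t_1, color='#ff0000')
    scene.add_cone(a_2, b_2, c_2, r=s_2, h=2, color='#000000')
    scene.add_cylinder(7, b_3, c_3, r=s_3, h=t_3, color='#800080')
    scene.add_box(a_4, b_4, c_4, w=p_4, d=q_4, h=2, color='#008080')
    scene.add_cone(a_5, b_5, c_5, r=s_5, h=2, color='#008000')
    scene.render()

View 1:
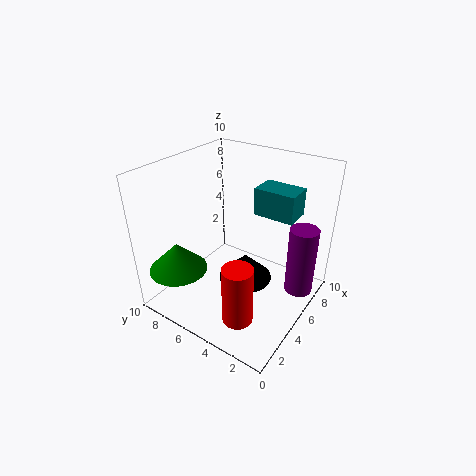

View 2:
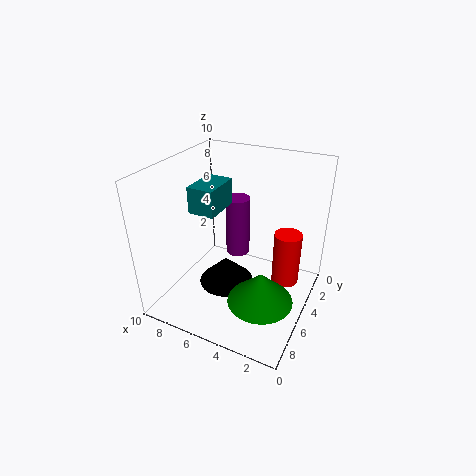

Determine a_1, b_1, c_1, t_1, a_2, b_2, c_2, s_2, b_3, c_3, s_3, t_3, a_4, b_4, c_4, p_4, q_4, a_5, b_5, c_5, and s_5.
a_1 = 2; b_1 = 3; c_1 = 1; t_1 = 4; a_2 = 6; b_2 = 5; c_2 = 1; s_2 = 2; b_3 = 1; c_3 = 1; s_3 = 1; t_3 = 5; a_4 = 7; b_4 = 2; c_4 = 6; p_4 = 2; q_4 = 3; a_5 = 2; b_5 = 8; c_5 = 3; s_5 = 2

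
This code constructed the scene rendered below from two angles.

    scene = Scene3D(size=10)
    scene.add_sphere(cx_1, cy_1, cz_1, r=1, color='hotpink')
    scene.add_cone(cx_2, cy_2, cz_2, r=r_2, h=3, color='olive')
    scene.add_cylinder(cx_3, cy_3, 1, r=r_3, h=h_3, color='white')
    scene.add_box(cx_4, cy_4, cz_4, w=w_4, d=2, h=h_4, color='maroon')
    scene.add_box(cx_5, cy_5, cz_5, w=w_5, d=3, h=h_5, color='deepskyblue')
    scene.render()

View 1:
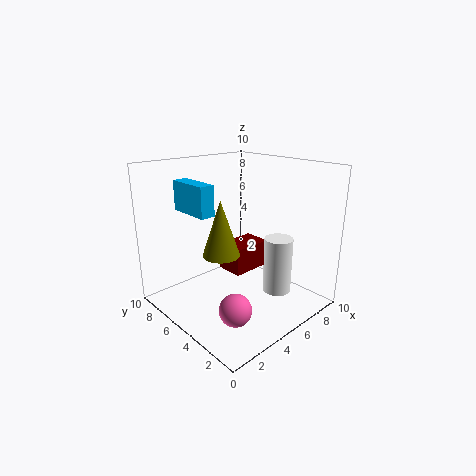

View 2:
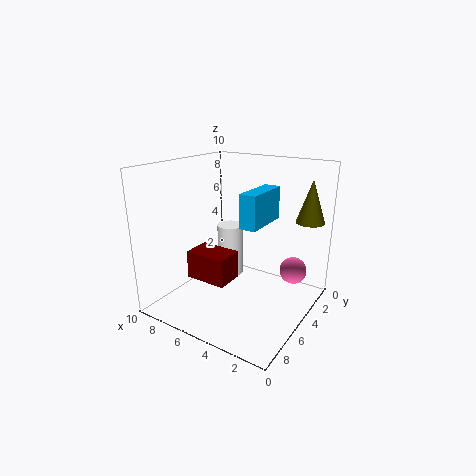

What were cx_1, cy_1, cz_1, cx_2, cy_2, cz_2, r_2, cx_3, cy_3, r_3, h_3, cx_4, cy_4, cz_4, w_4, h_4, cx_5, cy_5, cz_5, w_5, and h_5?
cx_1 = 2, cy_1 = 2, cz_1 = 2, cx_2 = 1, cy_2 = 2, cz_2 = 6, r_2 = 1, cx_3 = 7, cy_3 = 3, r_3 = 1, h_3 = 4, cx_4 = 5, cy_4 = 5, cz_4 = 2, w_4 = 3, h_4 = 2, cx_5 = 2, cy_5 = 5, cz_5 = 7, w_5 = 1, h_5 = 2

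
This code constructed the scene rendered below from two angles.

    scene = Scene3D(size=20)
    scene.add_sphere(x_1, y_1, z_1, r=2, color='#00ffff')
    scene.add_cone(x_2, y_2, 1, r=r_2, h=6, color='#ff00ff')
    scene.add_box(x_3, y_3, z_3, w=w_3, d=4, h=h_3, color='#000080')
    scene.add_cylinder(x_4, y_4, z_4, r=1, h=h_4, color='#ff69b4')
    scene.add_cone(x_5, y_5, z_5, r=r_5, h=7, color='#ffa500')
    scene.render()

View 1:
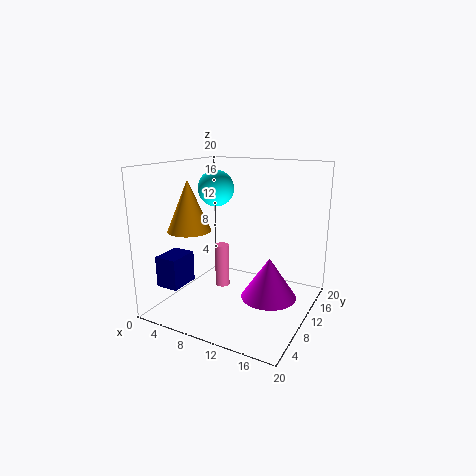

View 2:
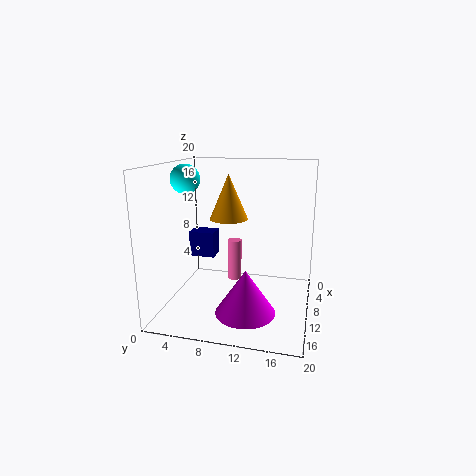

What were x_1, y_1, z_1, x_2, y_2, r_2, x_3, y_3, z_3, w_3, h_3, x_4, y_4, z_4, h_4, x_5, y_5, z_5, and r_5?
x_1 = 11
y_1 = 3
z_1 = 18
x_2 = 14
y_2 = 12
r_2 = 4
x_3 = 3
y_3 = 1
z_3 = 5
w_3 = 3
h_3 = 4
x_4 = 8
y_4 = 9
z_4 = 3
h_4 = 6
x_5 = 4
y_5 = 7
z_5 = 11
r_5 = 3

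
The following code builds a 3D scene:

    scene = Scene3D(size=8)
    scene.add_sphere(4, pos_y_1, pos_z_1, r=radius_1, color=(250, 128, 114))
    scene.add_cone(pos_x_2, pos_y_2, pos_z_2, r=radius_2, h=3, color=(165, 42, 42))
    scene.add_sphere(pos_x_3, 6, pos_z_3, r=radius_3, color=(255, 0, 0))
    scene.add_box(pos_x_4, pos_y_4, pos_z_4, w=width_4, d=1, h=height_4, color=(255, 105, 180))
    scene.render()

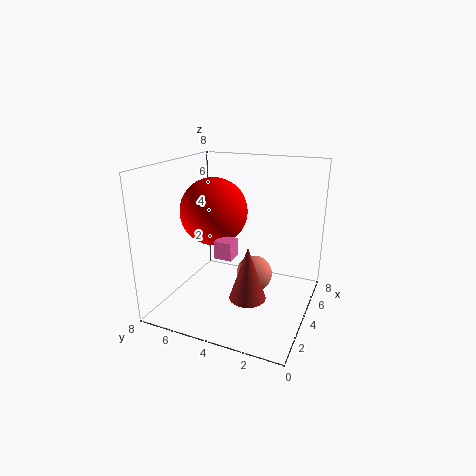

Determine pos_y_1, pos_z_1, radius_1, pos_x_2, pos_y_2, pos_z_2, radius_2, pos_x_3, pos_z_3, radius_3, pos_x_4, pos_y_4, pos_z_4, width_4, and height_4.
pos_y_1 = 3, pos_z_1 = 2, radius_1 = 1, pos_x_2 = 3, pos_y_2 = 3, pos_z_2 = 1, radius_2 = 1, pos_x_3 = 5, pos_z_3 = 5, radius_3 = 2, pos_x_4 = 3, pos_y_4 = 4, pos_z_4 = 3, width_4 = 1, height_4 = 1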